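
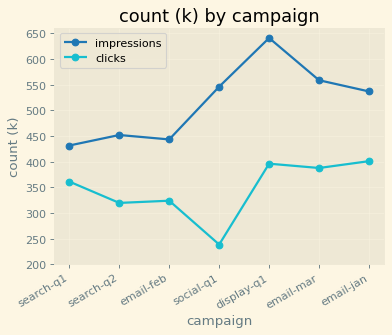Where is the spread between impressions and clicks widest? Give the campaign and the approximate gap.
social-q1: impressions ≈ 550, clicks ≈ 250 → gap ≈ 300. Next-largest (display-q1) is only ≈ 250.

social-q1, ≈ 300 k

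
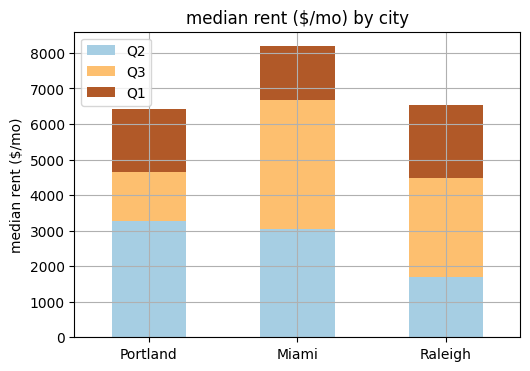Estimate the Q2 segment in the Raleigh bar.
Q2 top ≈ 2000, bottom ≈ 0; segment ≈ 2000.

≈ 2000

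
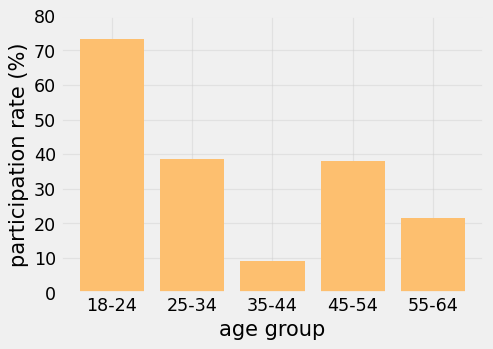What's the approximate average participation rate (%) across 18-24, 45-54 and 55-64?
≈ 43

(70 + 40 + 20) / 3 ≈ 43.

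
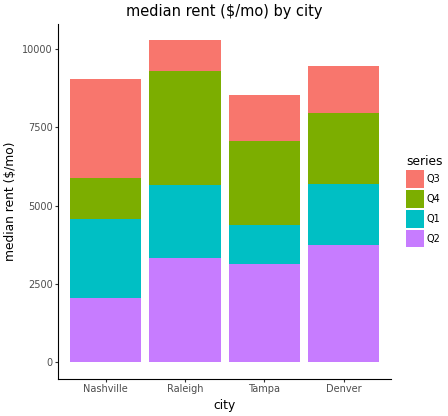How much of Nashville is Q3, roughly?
≈ 3000

Q3 top ≈ 9000, bottom ≈ 6000; segment ≈ 3000.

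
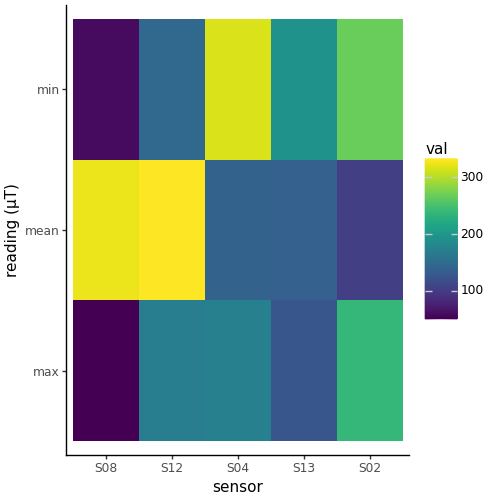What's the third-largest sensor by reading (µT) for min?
Top 4 for min: S04 ≈ 325, S02 ≈ 275, S13 ≈ 200, S12 ≈ 150.

S13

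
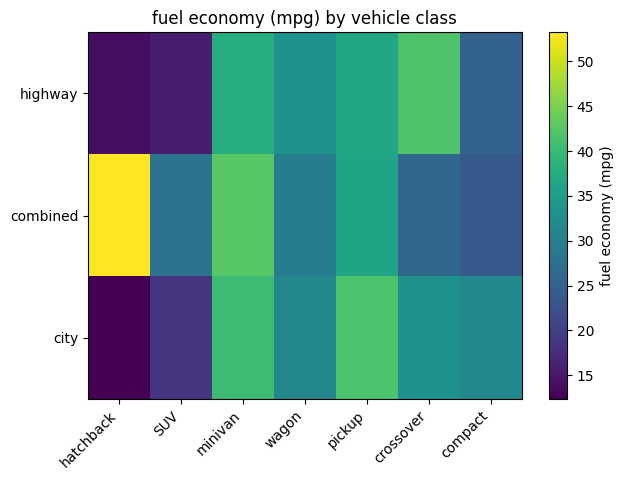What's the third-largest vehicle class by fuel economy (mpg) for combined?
pickup

Top 4 for combined: hatchback ≈ 55, minivan ≈ 45, pickup ≈ 35, wagon ≈ 30.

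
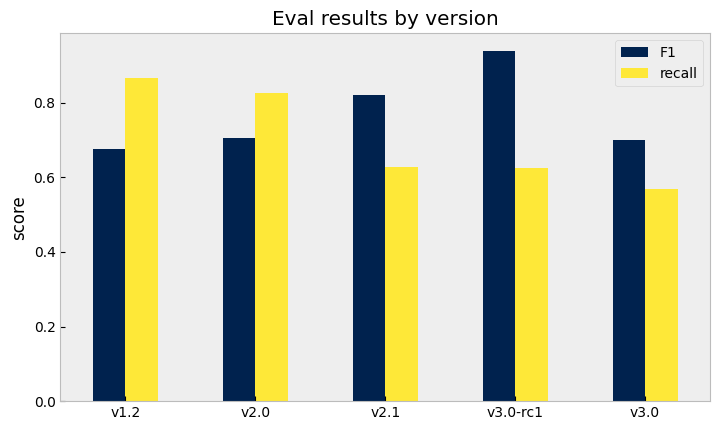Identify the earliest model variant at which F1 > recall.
v2.0: F1 ≈ 0.7 vs recall ≈ 0.8 (not yet); v2.1: F1 ≈ 0.8 vs recall ≈ 0.6 (first crossover).

v2.1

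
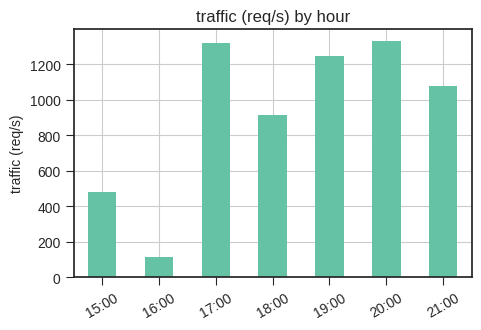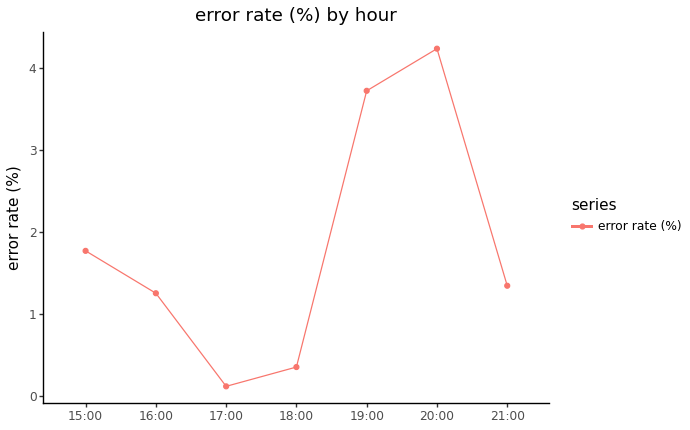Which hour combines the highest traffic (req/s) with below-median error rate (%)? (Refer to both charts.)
Chart 2 median error rate (%) ≈ 1.5; below-median hours: 16:00, 17:00, 18:00. Among those, 17:00 has the highest traffic (req/s) (≈ 1400).

17:00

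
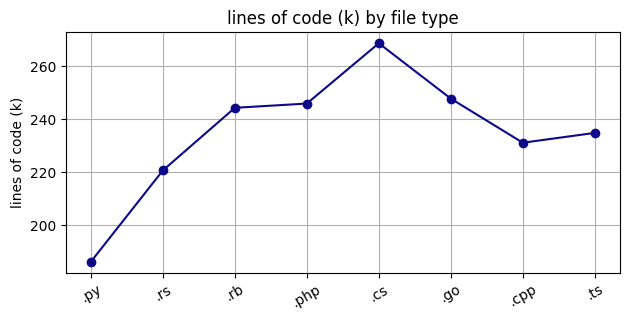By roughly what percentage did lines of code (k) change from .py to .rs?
≈ +15.8%

.py ≈ 190, .rs ≈ 220; (220 − 190) / 190 ≈ +15.8%.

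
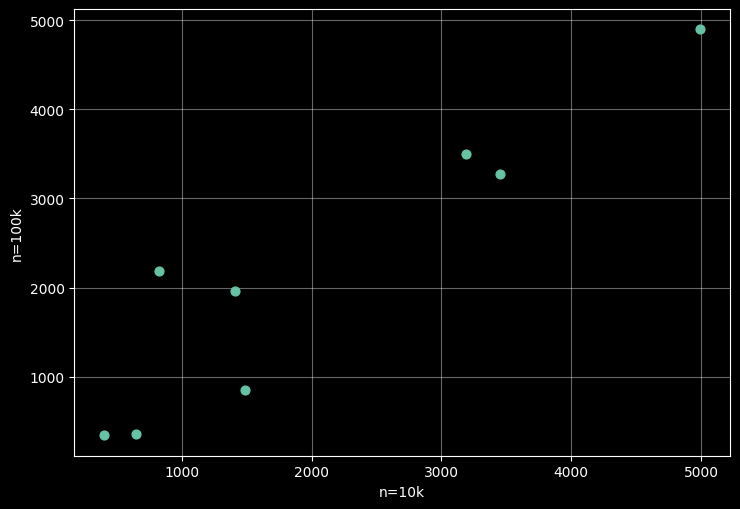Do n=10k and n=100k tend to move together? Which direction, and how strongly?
positive, strong

Points are positively correlated; strong (|r| ≈ 0.9).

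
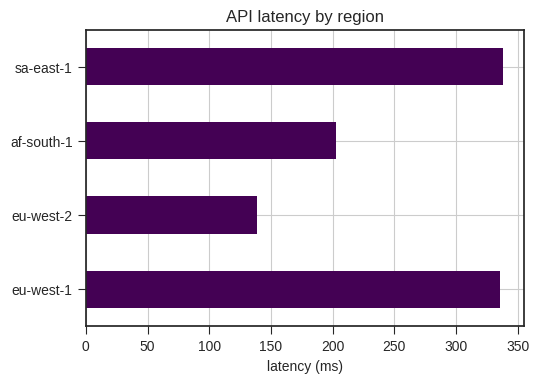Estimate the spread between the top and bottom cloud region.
Max sa-east-1 ≈ 350, min eu-west-2 ≈ 150; range ≈ 200.

≈ 200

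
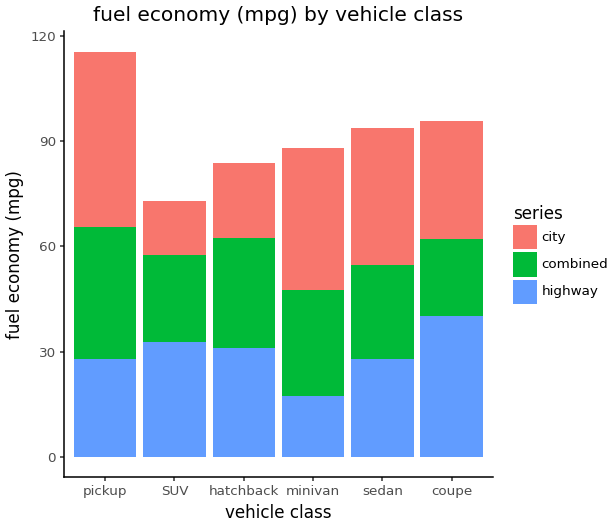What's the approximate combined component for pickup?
≈ 40

combined top ≈ 70, bottom ≈ 30; segment ≈ 40.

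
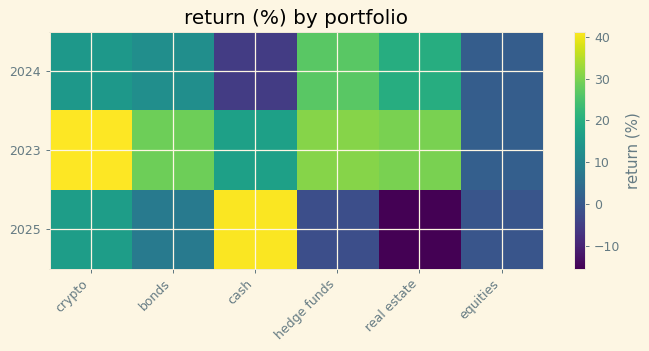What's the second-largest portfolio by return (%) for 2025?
crypto

Top 3 for 2025: cash ≈ 40, crypto ≈ 15, bonds ≈ 10.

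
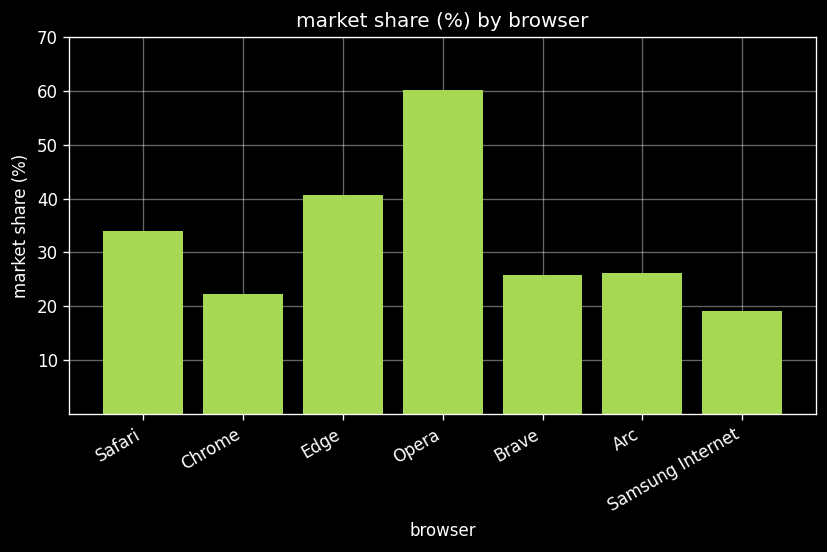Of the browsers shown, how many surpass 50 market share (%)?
1

Above 50: Opera.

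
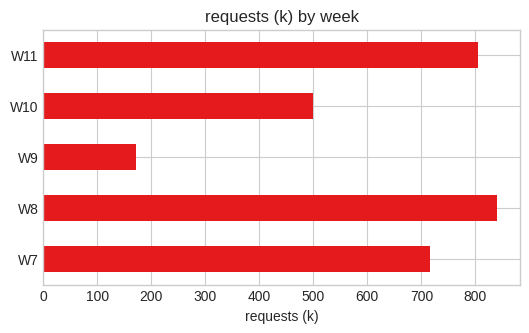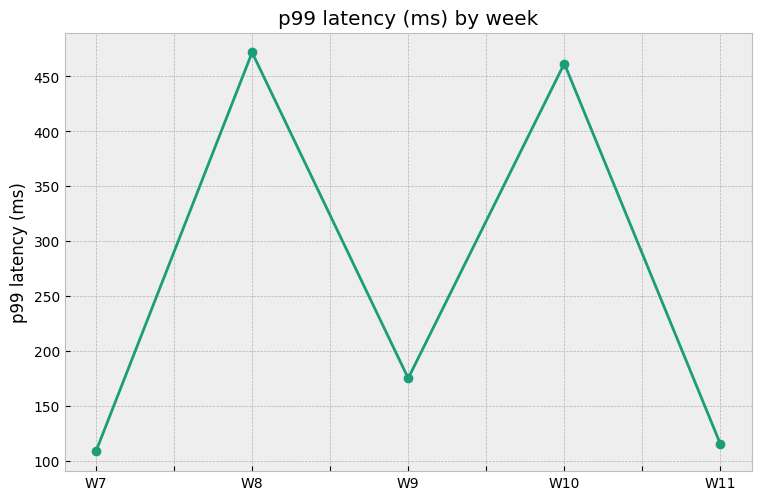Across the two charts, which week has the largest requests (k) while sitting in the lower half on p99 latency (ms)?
Chart 2 median p99 latency (ms) ≈ 150; below-median weeks: W7, W11. Among those, W11 has the highest requests (k) (≈ 800).

W11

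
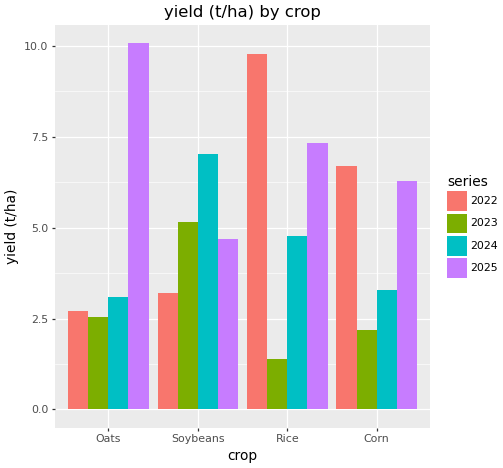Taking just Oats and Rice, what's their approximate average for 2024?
≈ 4

(3 + 5) / 2 ≈ 4.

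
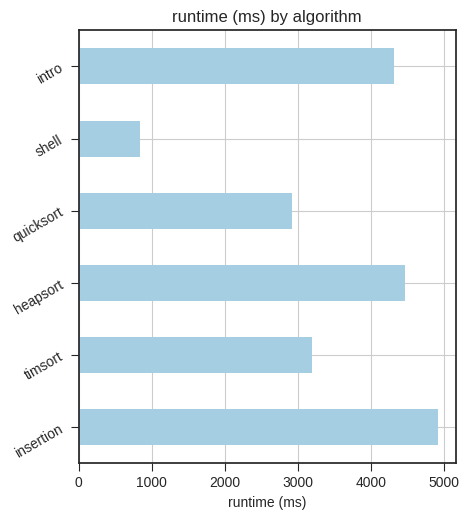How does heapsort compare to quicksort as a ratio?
heapsort ≈ 4500, quicksort ≈ 3000; 4500/3000 ≈ 1.5.

≈ 1.5×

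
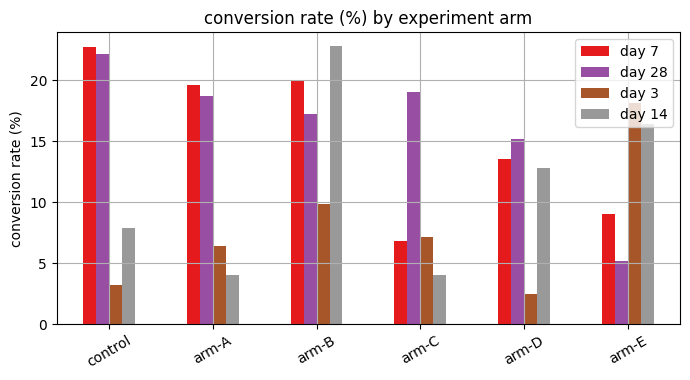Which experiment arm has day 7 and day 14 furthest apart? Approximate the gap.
arm-A, ≈ 16 %

arm-A: day 7 ≈ 20, day 14 ≈ 4 → gap ≈ 16. Next-largest (control) is only ≈ 14.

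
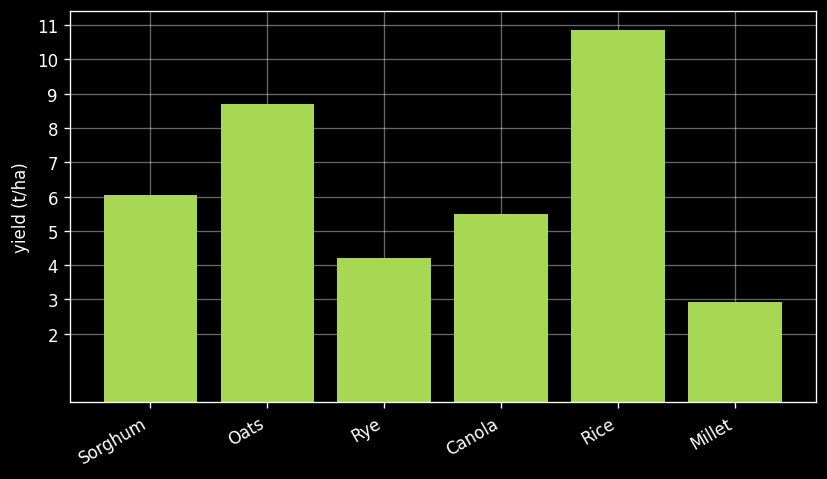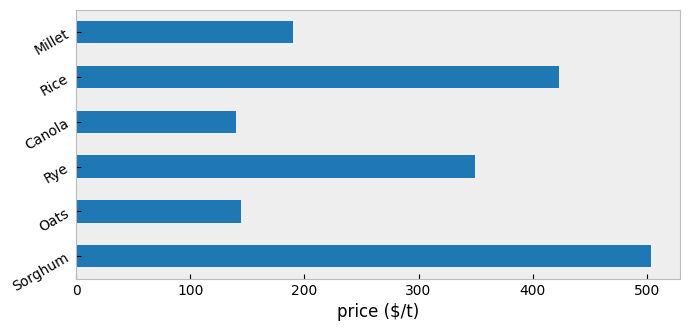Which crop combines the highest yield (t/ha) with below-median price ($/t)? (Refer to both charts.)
Chart 2 median price ($/t) ≈ 250; below-median crops: Oats, Canola, Millet. Among those, Oats has the highest yield (t/ha) (≈ 9).

Oats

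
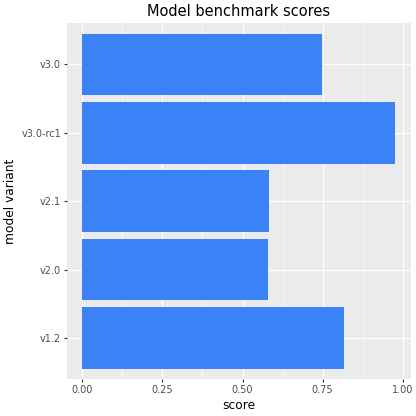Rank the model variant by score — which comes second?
v1.2

Top 3: v3.0-rc1 ≈ 1.0, v1.2 ≈ 0.8, v3.0 ≈ 0.7.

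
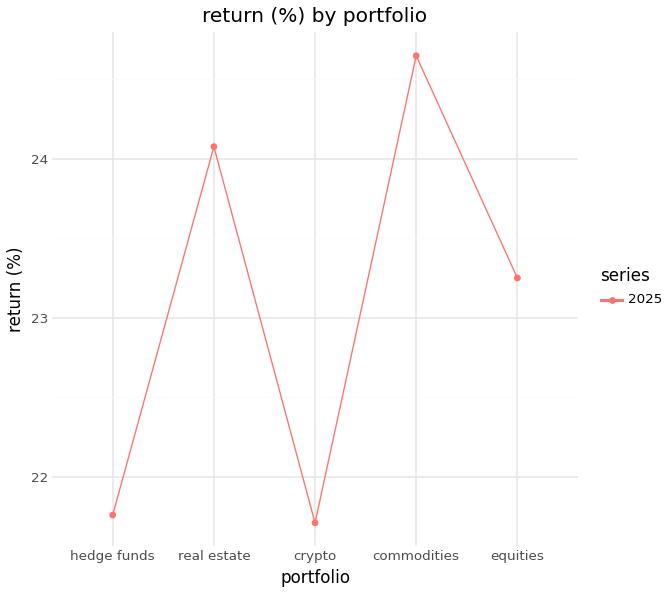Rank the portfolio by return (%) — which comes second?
Top 3: commodities ≈ 24.5, real estate ≈ 24.0, equities ≈ 23.0.

real estate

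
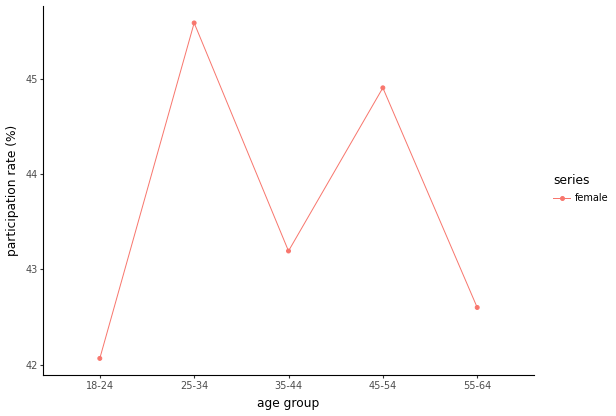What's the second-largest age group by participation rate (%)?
Top 3: 25-34 ≈ 45.5, 45-54 ≈ 45.0, 35-44 ≈ 43.0.

45-54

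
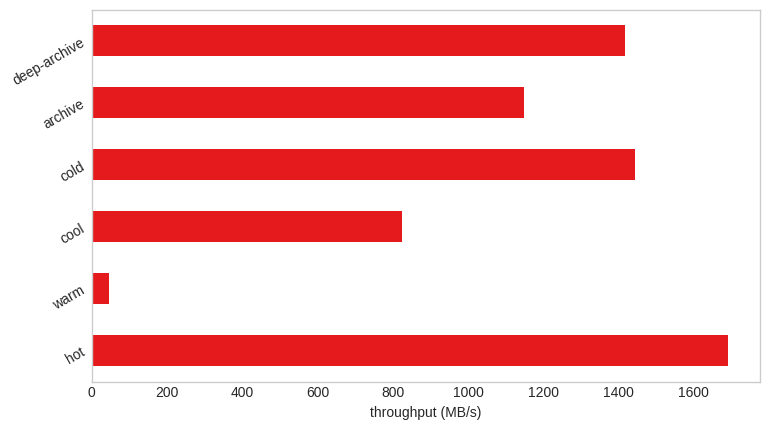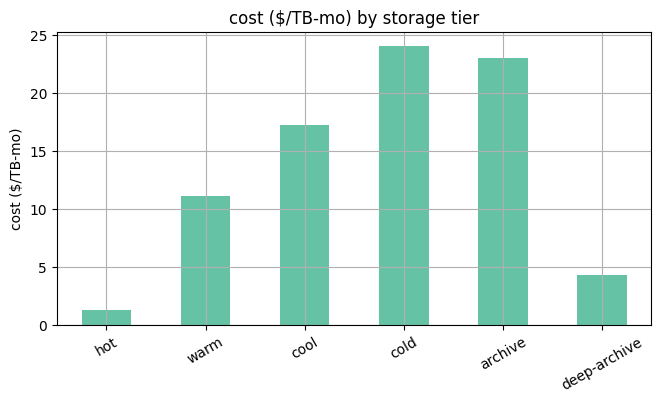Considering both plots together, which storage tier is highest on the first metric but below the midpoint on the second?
Chart 2 median cost ($/TB-mo) ≈ 15; below-median storage tiers: hot, warm, deep-archive. Among those, hot has the highest throughput (MB/s) (≈ 1600).

hot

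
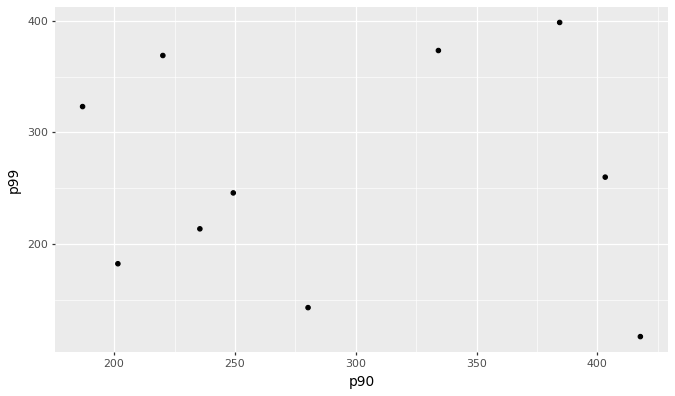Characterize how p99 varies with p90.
Points are roughly uncorrelated; weak (|r| ≈ 0.0).

no clear correlation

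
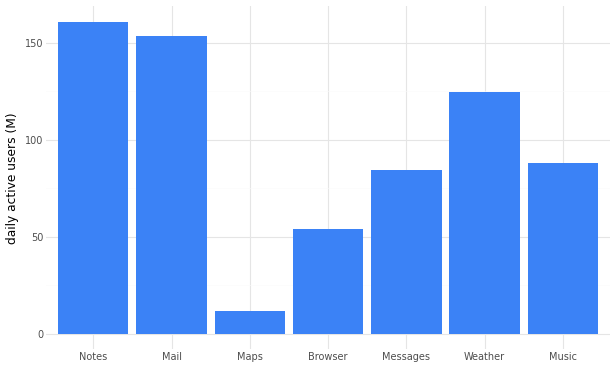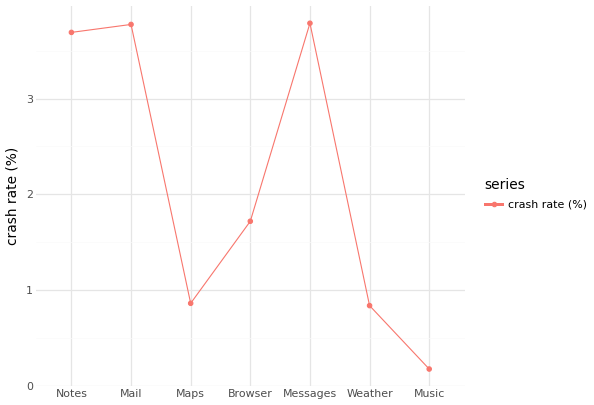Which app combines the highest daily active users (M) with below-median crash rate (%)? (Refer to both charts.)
Chart 2 median crash rate (%) ≈ 1.5; below-median apps: Maps, Weather, Music. Among those, Weather has the highest daily active users (M) (≈ 120).

Weather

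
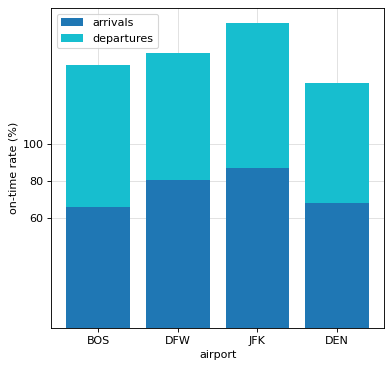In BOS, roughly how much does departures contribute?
departures top ≈ 140, bottom ≈ 60; segment ≈ 80.

≈ 80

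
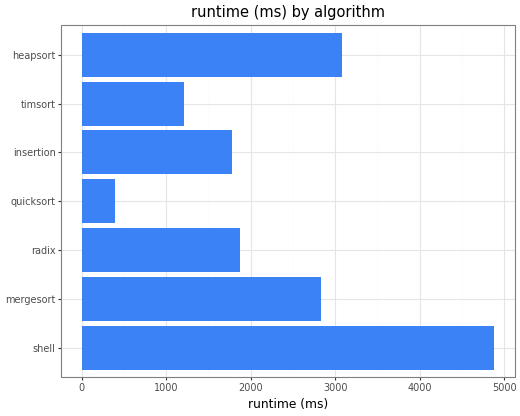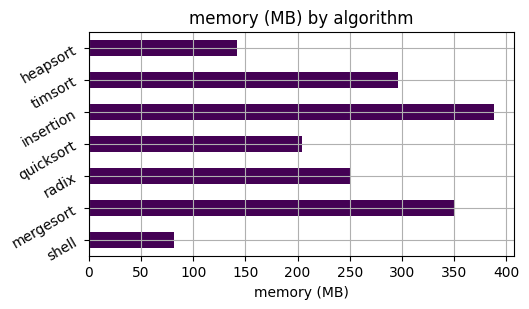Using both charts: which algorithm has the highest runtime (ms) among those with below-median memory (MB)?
Chart 2 median memory (MB) ≈ 250; below-median algorithms: shell, quicksort, heapsort. Among those, shell has the highest runtime (ms) (≈ 5000).

shell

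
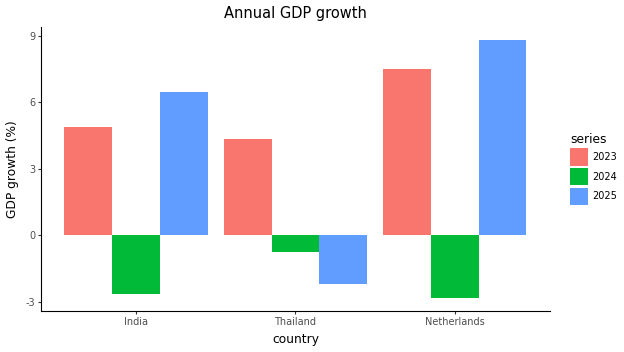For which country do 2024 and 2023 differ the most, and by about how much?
Netherlands, ≈ 10 %

Netherlands: 2024 ≈ -3, 2023 ≈ 7 → gap ≈ 10. Next-largest (India) is only ≈ 8.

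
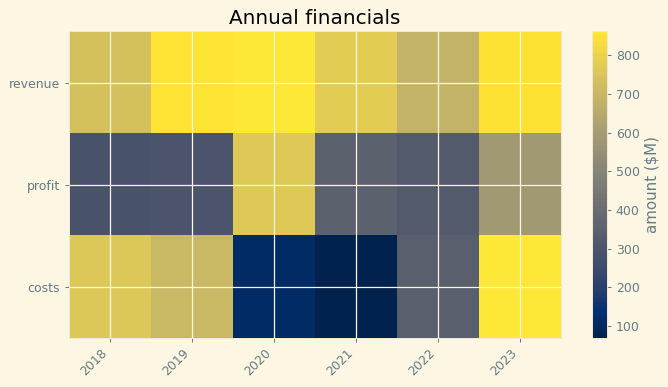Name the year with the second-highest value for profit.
2023

Top 3 for profit: 2020 ≈ 800, 2023 ≈ 600, 2021 ≈ 400.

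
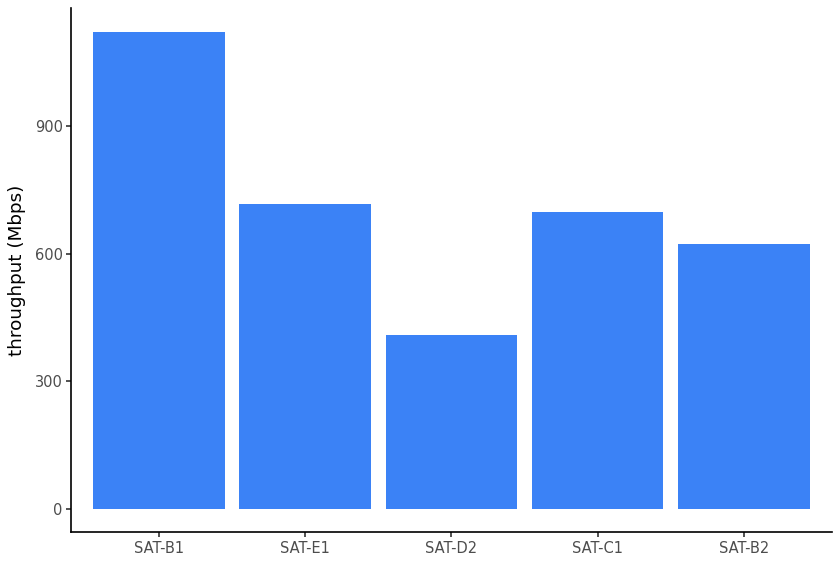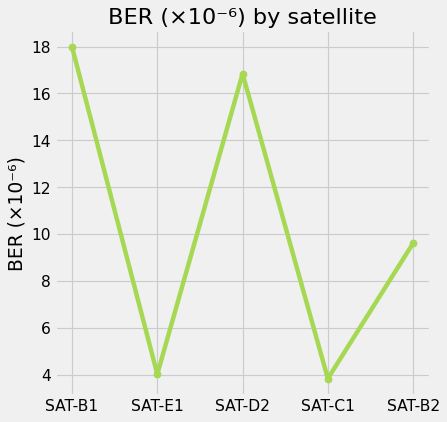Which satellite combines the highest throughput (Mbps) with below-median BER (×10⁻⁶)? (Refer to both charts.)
SAT-E1

Chart 2 median BER (×10⁻⁶) ≈ 10; below-median satellites: SAT-E1, SAT-C1. Among those, SAT-E1 has the highest throughput (Mbps) (≈ 800).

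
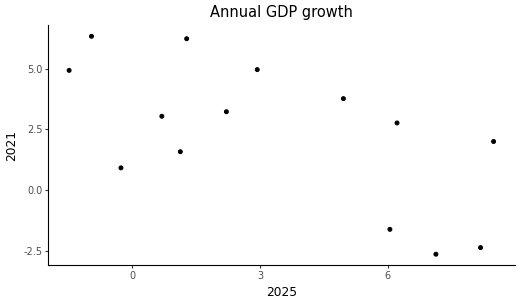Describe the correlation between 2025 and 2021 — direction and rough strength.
negative, moderate

Points are negatively correlated; moderate (|r| ≈ 0.6).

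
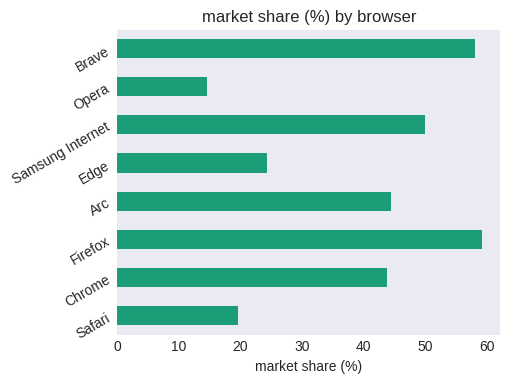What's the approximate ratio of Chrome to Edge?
Chrome ≈ 45, Edge ≈ 25; 45/25 ≈ 1.8.

≈ 1.8×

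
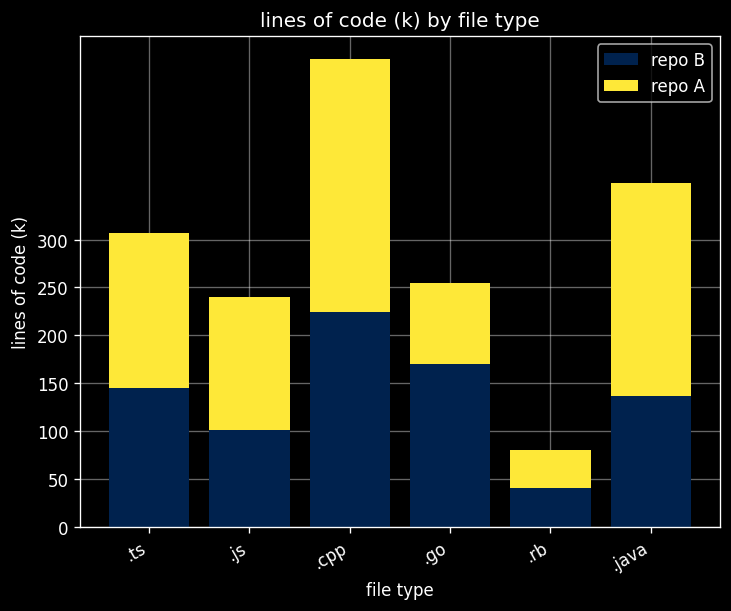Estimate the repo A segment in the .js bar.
≈ 150

repo A top ≈ 250, bottom ≈ 100; segment ≈ 150.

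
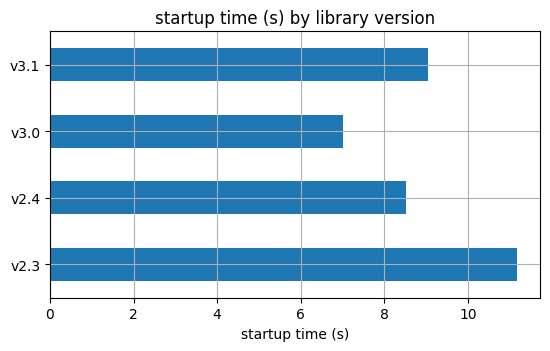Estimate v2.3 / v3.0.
≈ 1.57×

v2.3 ≈ 11, v3.0 ≈ 7; 11/7 ≈ 1.57.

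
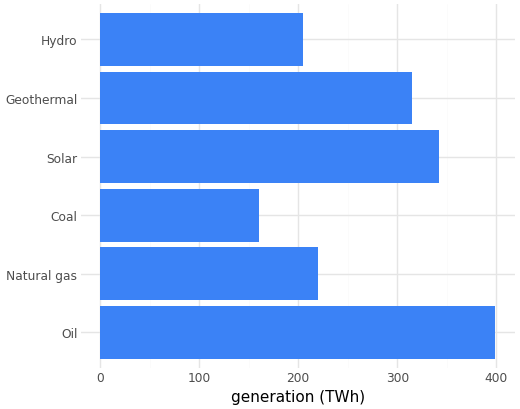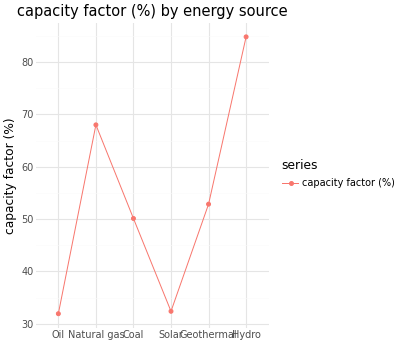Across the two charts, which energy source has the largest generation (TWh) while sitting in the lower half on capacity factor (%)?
Chart 2 median capacity factor (%) ≈ 50; below-median energy sources: Oil, Coal, Solar. Among those, Oil has the highest generation (TWh) (≈ 400).

Oil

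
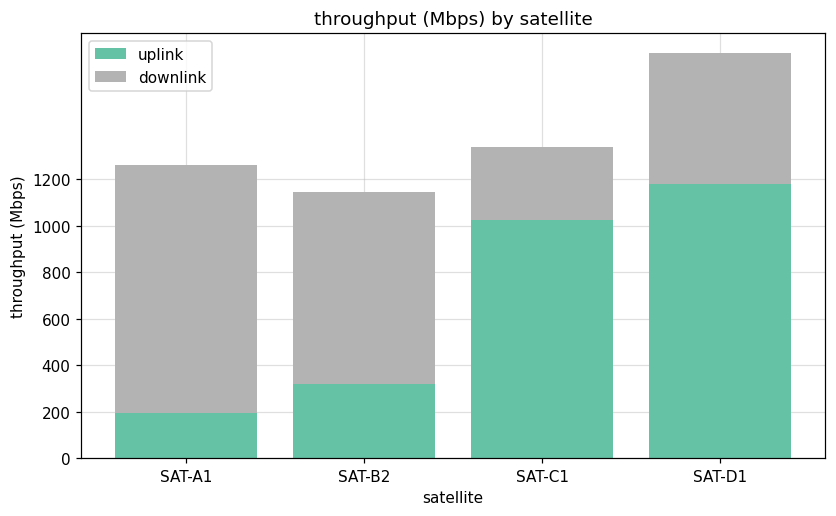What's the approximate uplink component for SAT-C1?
uplink top ≈ 1000, bottom ≈ 0; segment ≈ 1000.

≈ 1000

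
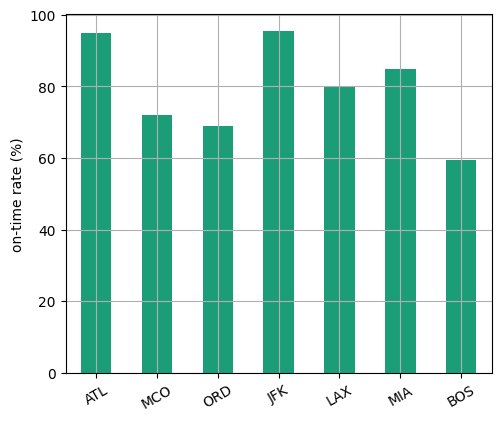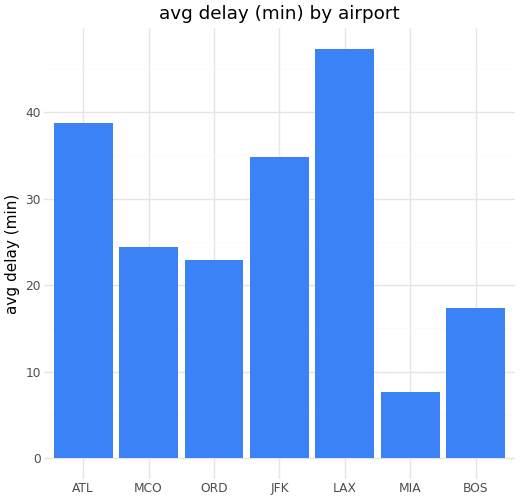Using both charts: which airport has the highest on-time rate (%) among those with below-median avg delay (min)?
MIA

Chart 2 median avg delay (min) ≈ 25; below-median airports: ORD, MIA, BOS. Among those, MIA has the highest on-time rate (%) (≈ 80).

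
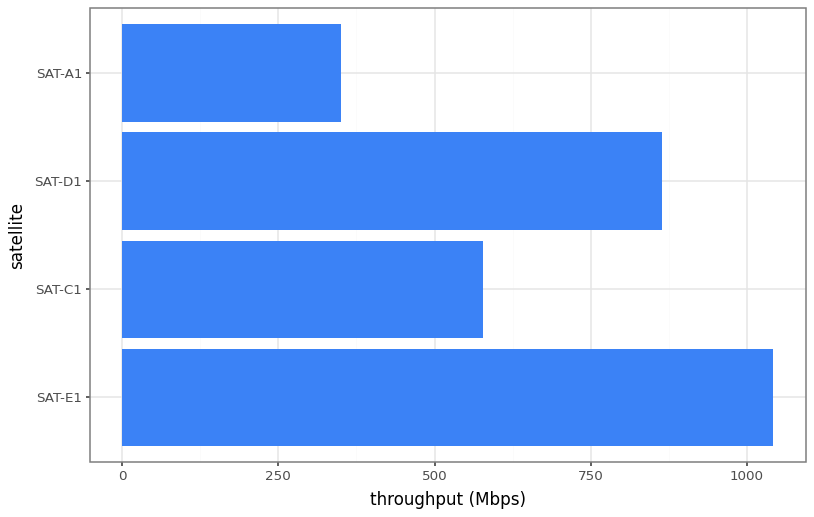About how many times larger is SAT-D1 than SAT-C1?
≈ 1.5×

SAT-D1 ≈ 900, SAT-C1 ≈ 600; 900/600 ≈ 1.5.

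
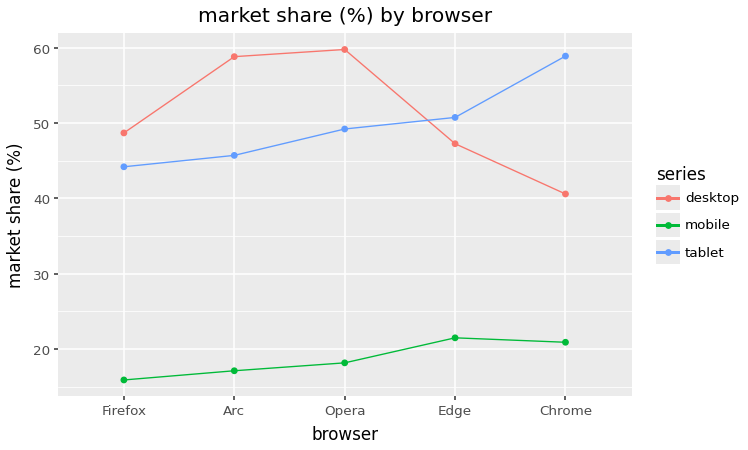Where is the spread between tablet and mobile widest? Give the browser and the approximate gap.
Chrome: tablet ≈ 60, mobile ≈ 20 → gap ≈ 40. Next-largest (Opera) is only ≈ 30.

Chrome, ≈ 40 %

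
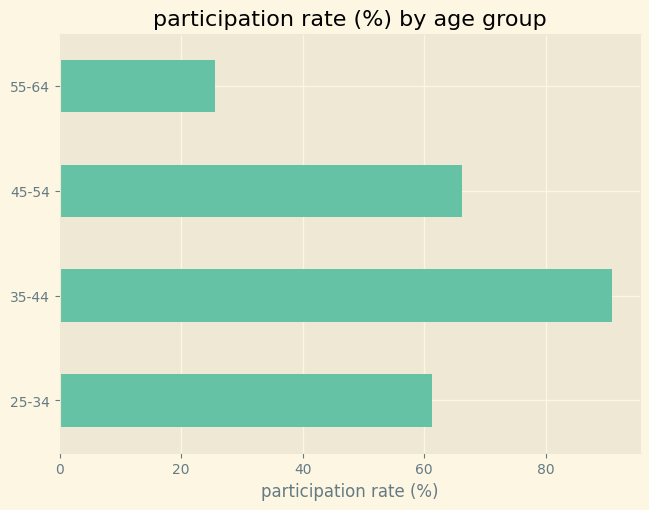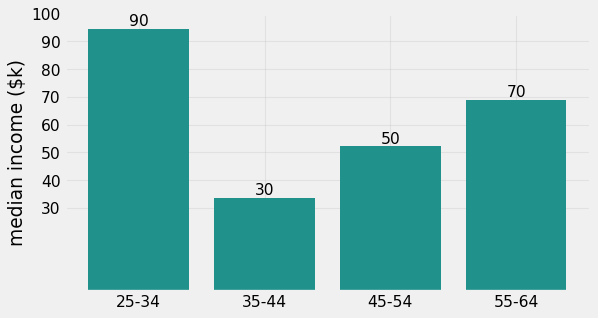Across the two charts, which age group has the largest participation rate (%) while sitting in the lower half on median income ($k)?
Chart 2 median median income ($k) ≈ 60; below-median age groups: 35-44, 45-54. Among those, 35-44 has the highest participation rate (%) (≈ 90).

35-44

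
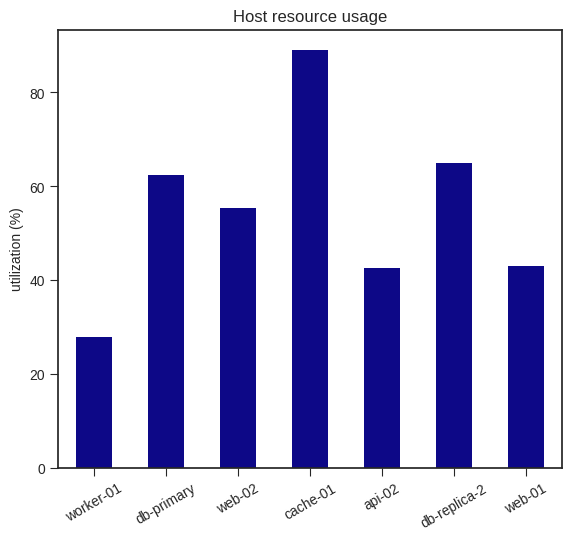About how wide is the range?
Max cache-01 ≈ 90, min worker-01 ≈ 30; range ≈ 60.

≈ 60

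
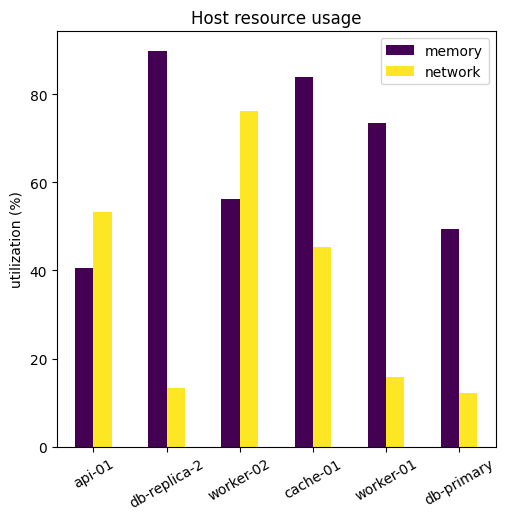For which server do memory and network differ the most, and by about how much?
db-replica-2: memory ≈ 90, network ≈ 10 → gap ≈ 80. Next-largest (worker-01) is only ≈ 50.

db-replica-2, ≈ 80 %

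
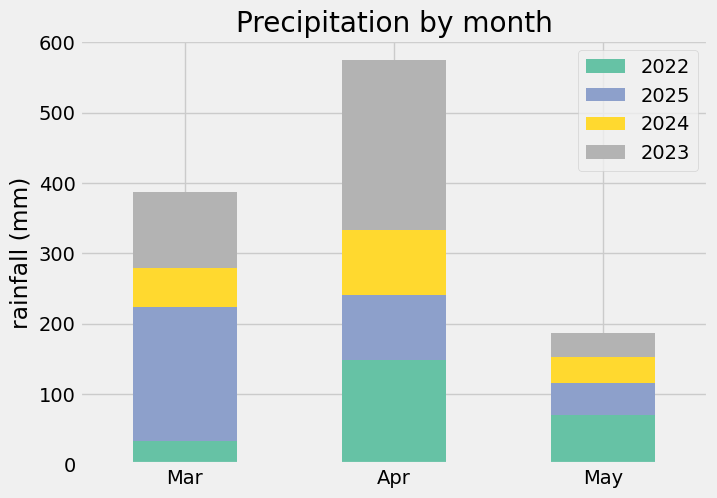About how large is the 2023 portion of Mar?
2023 top ≈ 400, bottom ≈ 300; segment ≈ 100.

≈ 100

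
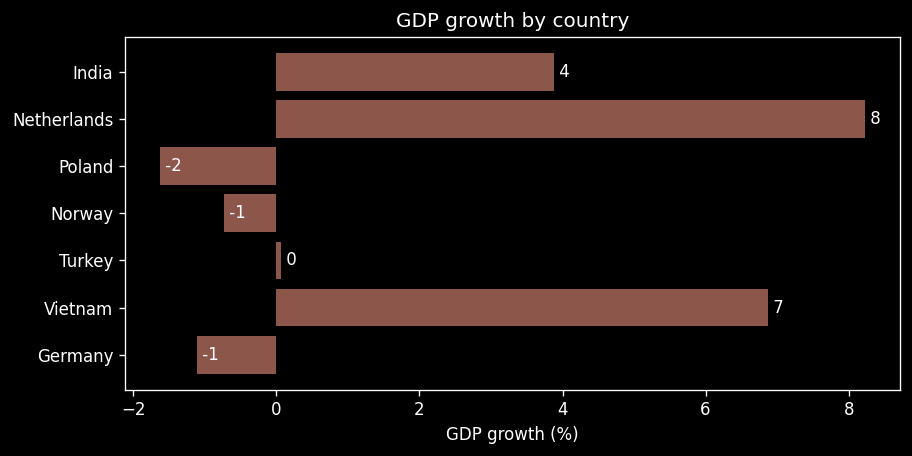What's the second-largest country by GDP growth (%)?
Vietnam

Top 3: Netherlands ≈ 8, Vietnam ≈ 7, India ≈ 4.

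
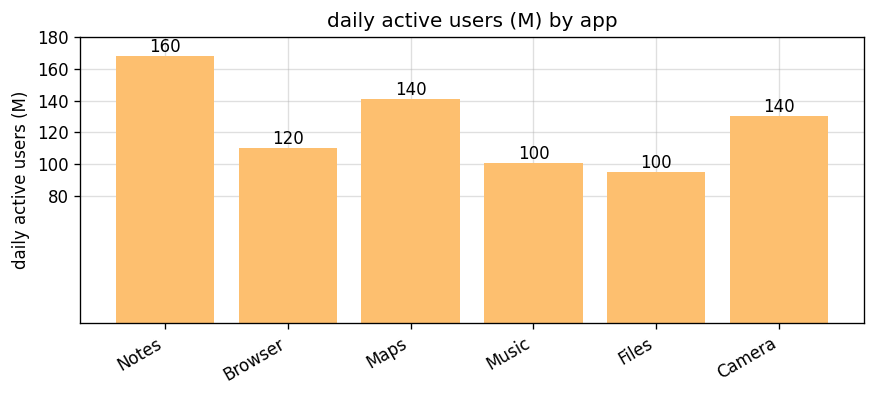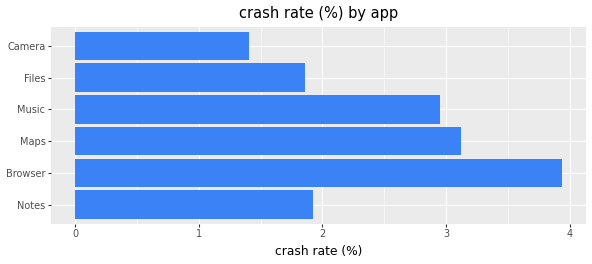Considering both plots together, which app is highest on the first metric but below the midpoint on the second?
Chart 2 median crash rate (%) ≈ 2.5; below-median apps: Notes, Files, Camera. Among those, Notes has the highest daily active users (M) (≈ 160).

Notes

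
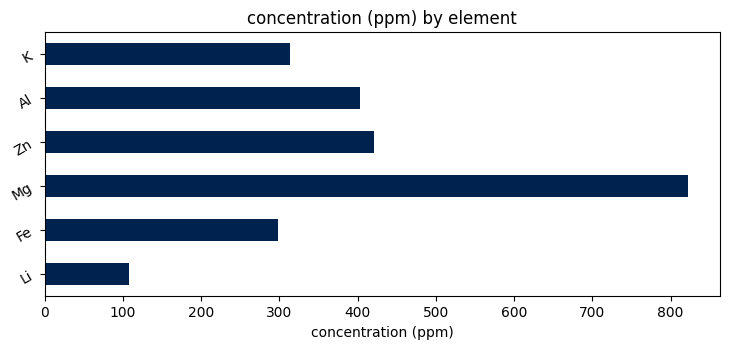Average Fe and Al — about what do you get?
≈ 350

(300 + 400) / 2 ≈ 350.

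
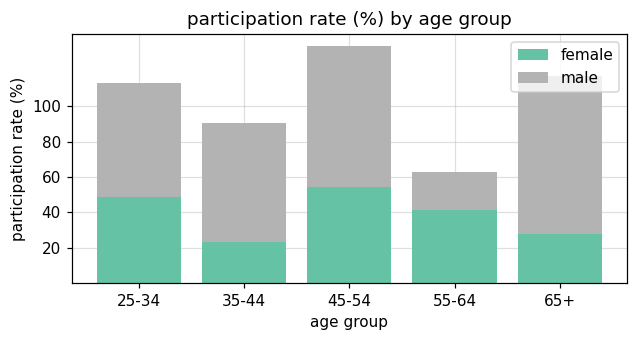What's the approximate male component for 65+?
≈ 100

male top ≈ 120, bottom ≈ 20; segment ≈ 100.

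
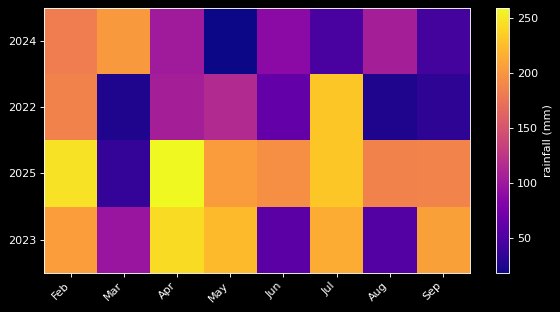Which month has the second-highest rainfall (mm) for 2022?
Feb

Top 3 for 2022: Jul ≈ 225, Feb ≈ 175, May ≈ 125.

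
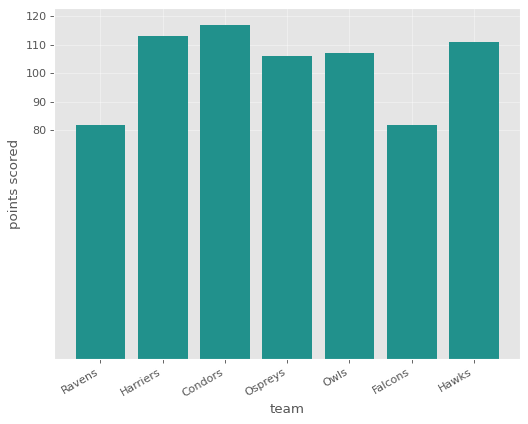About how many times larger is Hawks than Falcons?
≈ 1.38×

Hawks ≈ 110, Falcons ≈ 80; 110/80 ≈ 1.38.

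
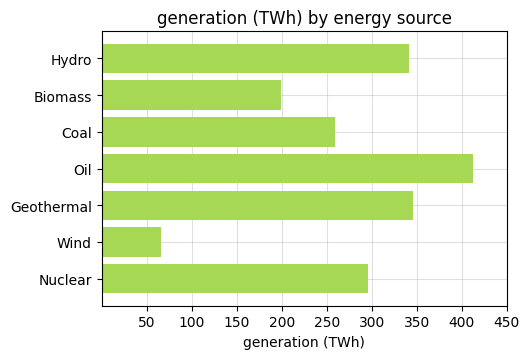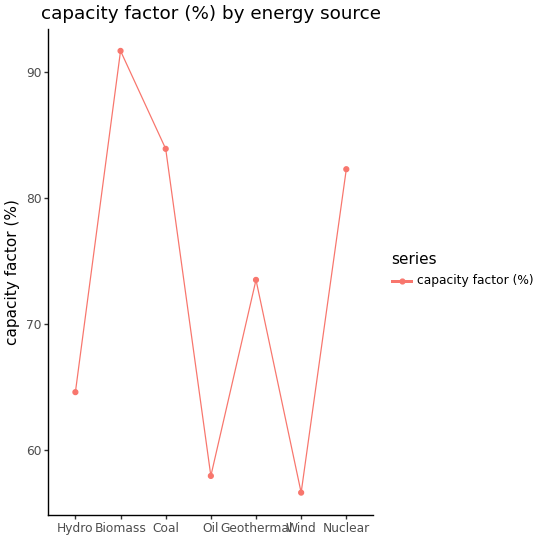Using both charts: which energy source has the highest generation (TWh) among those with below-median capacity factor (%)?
Oil

Chart 2 median capacity factor (%) ≈ 70; below-median energy sources: Hydro, Oil, Wind. Among those, Oil has the highest generation (TWh) (≈ 400).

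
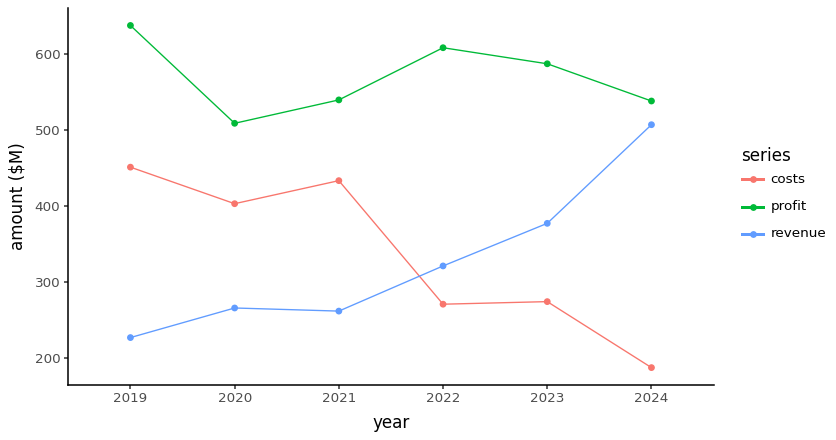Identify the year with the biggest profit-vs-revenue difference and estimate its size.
2019: profit ≈ 650, revenue ≈ 250 → gap ≈ 400. Next-largest (2022) is only ≈ 300.

2019, ≈ 400 $M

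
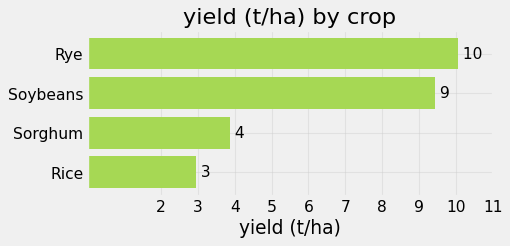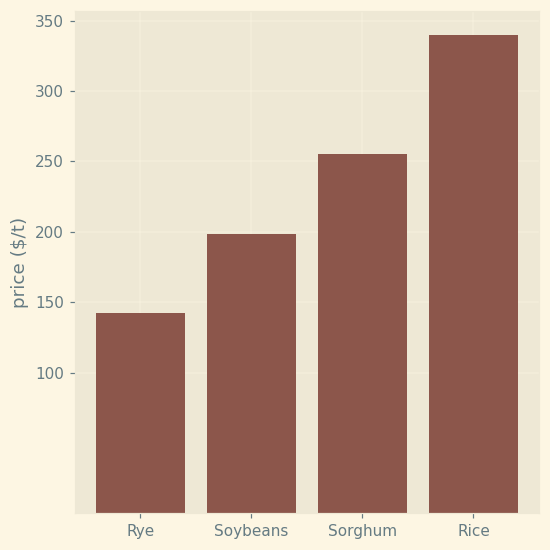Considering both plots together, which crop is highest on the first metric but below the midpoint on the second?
Chart 2 median price ($/t) ≈ 250; below-median crops: Rye, Soybeans. Among those, Rye has the highest yield (t/ha) (≈ 10).

Rye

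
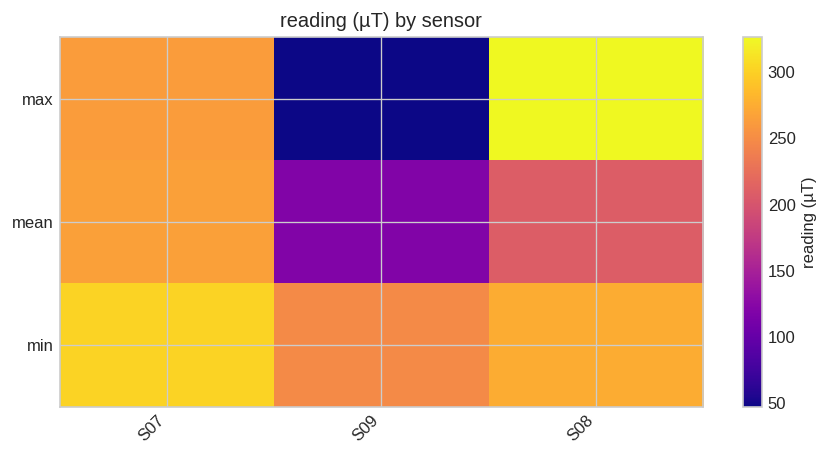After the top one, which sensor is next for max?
Top 3 for max: S08 ≈ 325, S07 ≈ 275, S09 ≈ 50.

S07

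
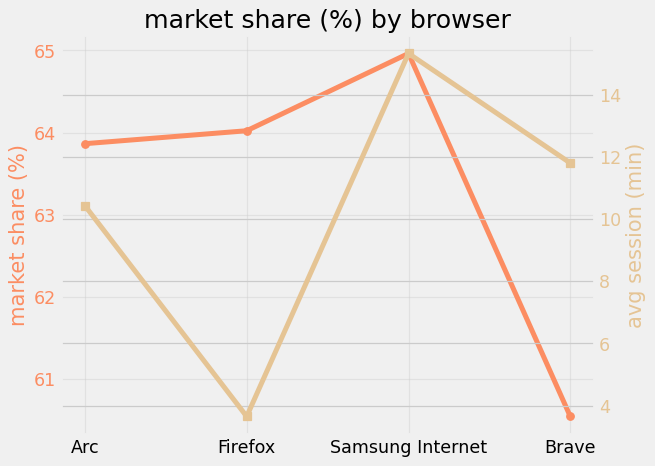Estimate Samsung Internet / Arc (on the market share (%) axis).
≈ 1.02×

Samsung Internet ≈ 65.0, Arc ≈ 64.0; 65.0/64.0 ≈ 1.02.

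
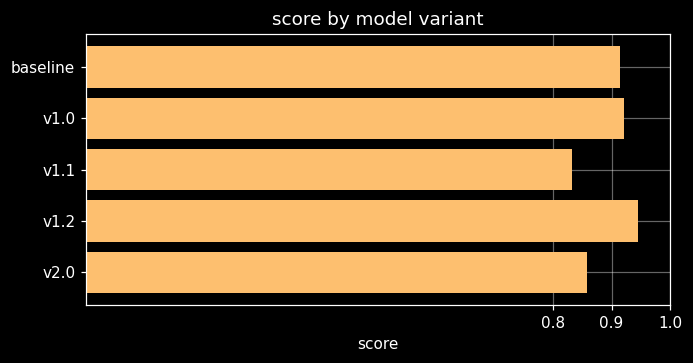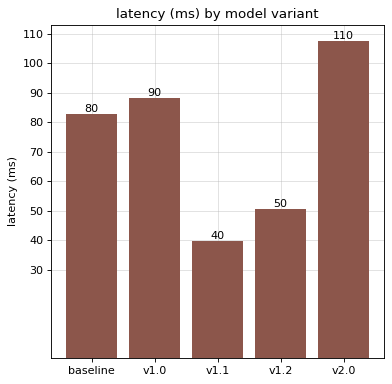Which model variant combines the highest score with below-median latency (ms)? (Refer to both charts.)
Chart 2 median latency (ms) ≈ 80; below-median model variants: v1.1, v1.2. Among those, v1.2 has the highest score (≈ 0.9).

v1.2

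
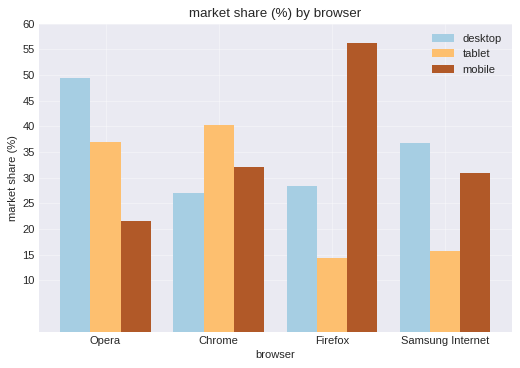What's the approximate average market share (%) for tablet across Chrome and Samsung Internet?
≈ 28

(40 + 15) / 2 ≈ 28.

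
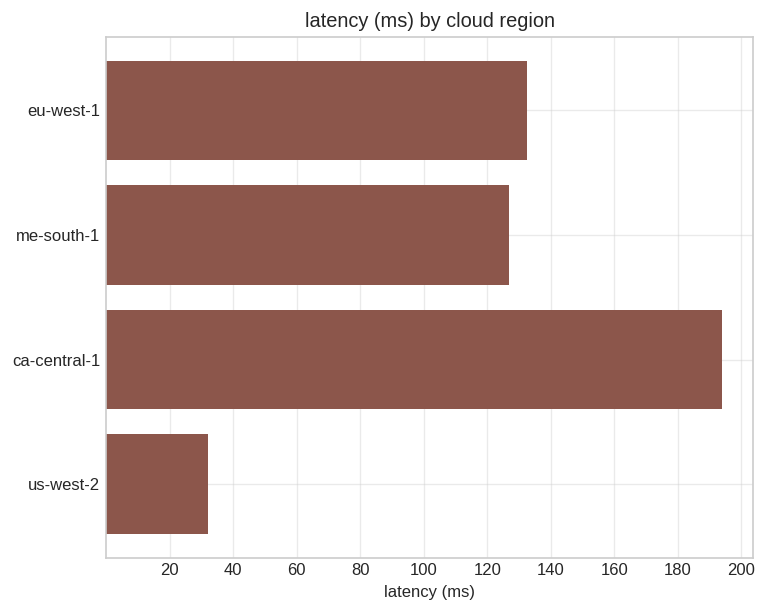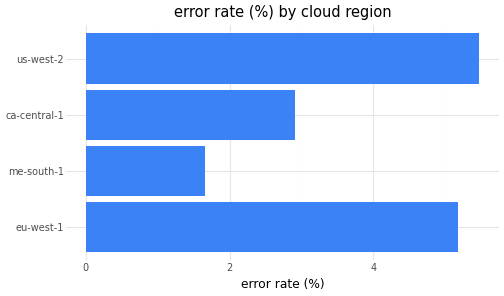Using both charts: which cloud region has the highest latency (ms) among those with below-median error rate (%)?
ca-central-1

Chart 2 median error rate (%) ≈ 4; below-median cloud regions: me-south-1, ca-central-1. Among those, ca-central-1 has the highest latency (ms) (≈ 200).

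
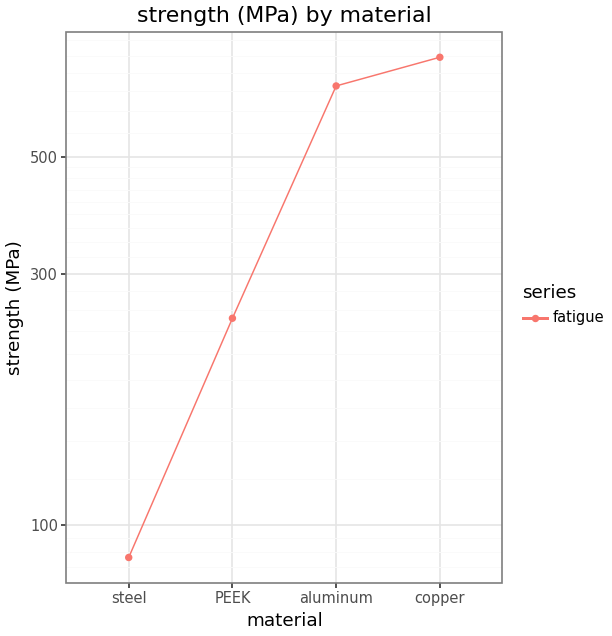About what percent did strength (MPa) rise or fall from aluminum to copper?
aluminum ≈ 700, copper ≈ 800; (800 − 700) / 700 ≈ +14.3%.

≈ +14.3%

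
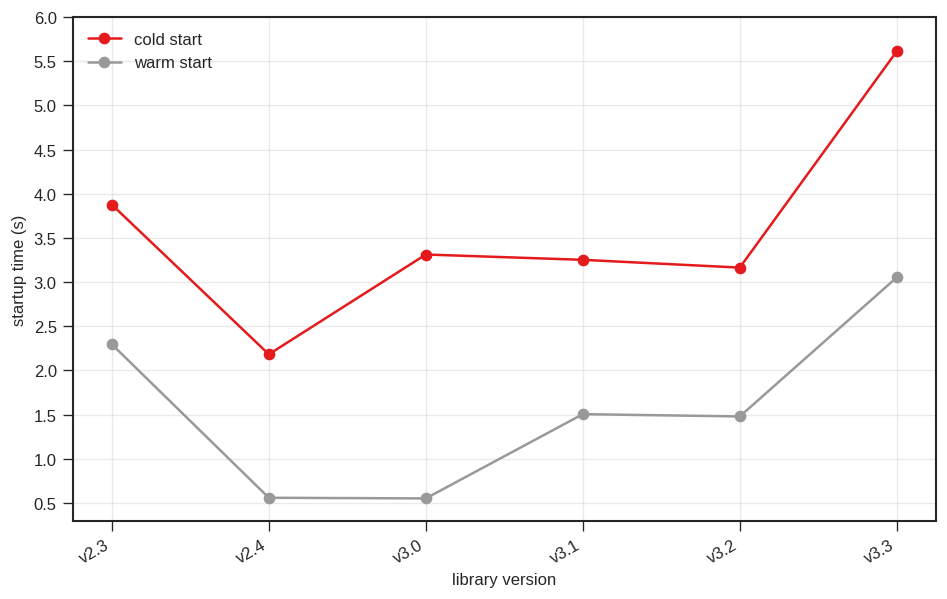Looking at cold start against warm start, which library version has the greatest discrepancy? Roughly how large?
v3.0: cold start ≈ 3.5, warm start ≈ 0.5 → gap ≈ 3.0. Next-largest (v3.3) is only ≈ 2.5.

v3.0, ≈ 3.0 s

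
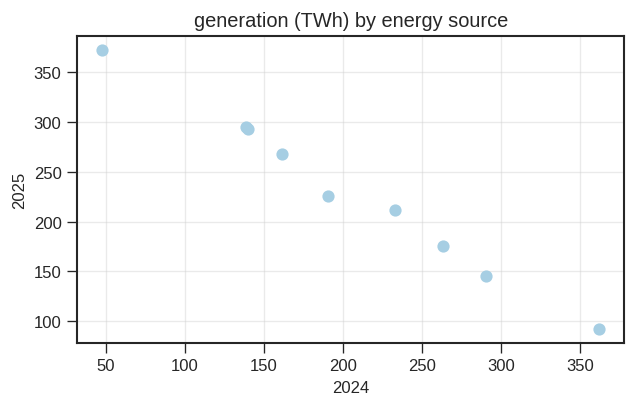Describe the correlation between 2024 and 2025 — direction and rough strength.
Points are negatively correlated; strong (|r| ≈ 1.0).

negative, strong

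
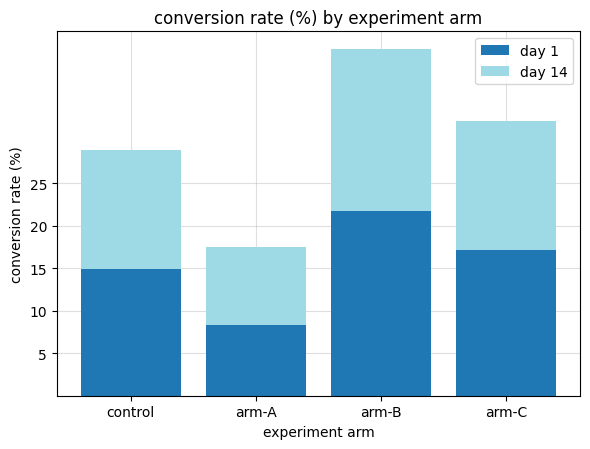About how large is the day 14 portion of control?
≈ 15

day 14 top ≈ 30, bottom ≈ 15; segment ≈ 15.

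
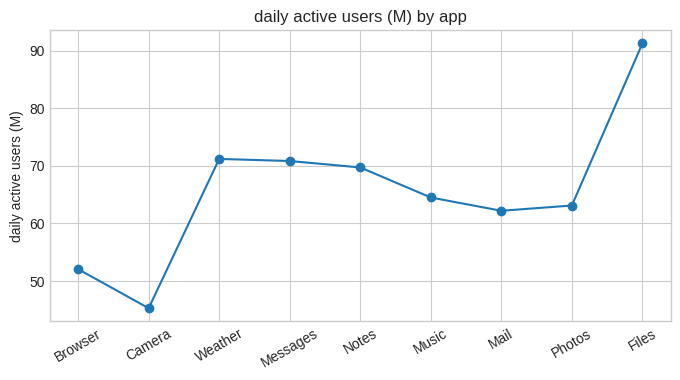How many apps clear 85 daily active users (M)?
1

Above 85: Files.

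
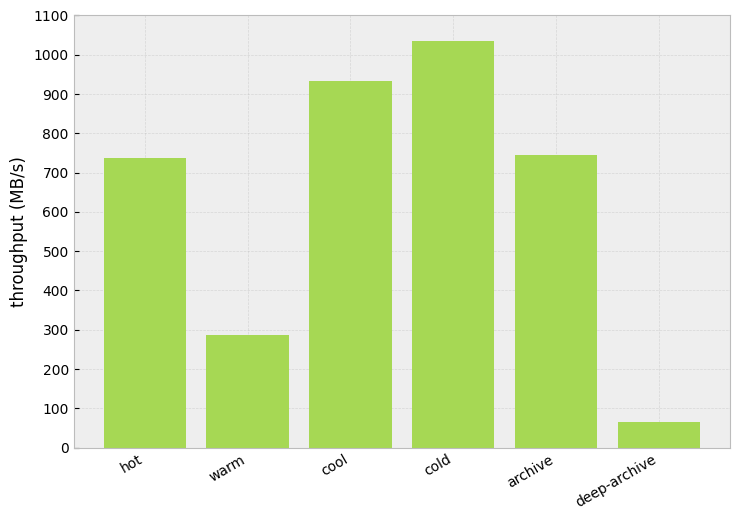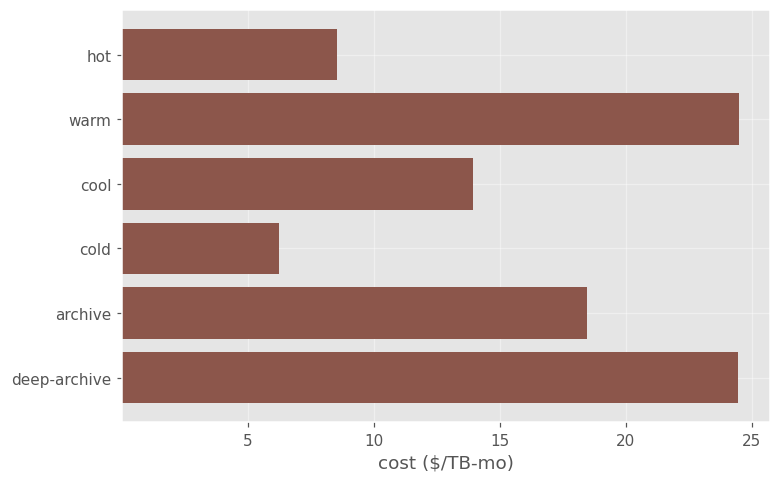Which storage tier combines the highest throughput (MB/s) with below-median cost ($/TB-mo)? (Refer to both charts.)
Chart 2 median cost ($/TB-mo) ≈ 15; below-median storage tiers: hot, cool, cold. Among those, cold has the highest throughput (MB/s) (≈ 1000).

cold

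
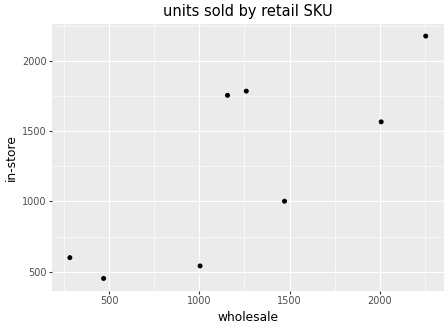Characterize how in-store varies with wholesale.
positive, strong

Points are positively correlated; strong (|r| ≈ 0.8).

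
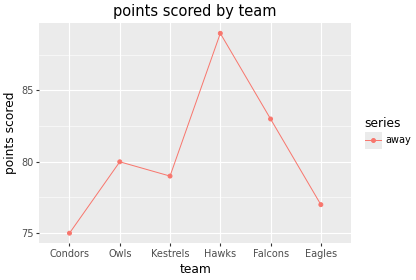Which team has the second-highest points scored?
Top 3: Hawks ≈ 88, Falcons ≈ 84, Owls ≈ 80.

Falcons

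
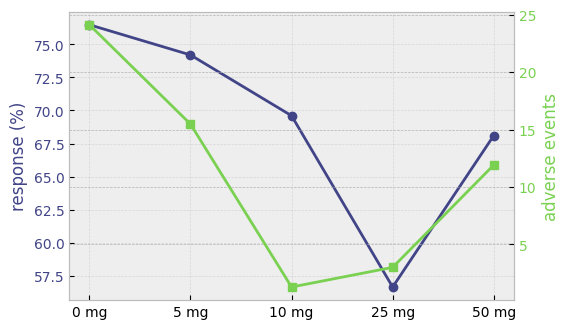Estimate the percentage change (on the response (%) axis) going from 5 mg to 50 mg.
5 mg ≈ 74, 50 mg ≈ 68; (68 − 74) / 74 ≈ -8.1%.

≈ -8.1%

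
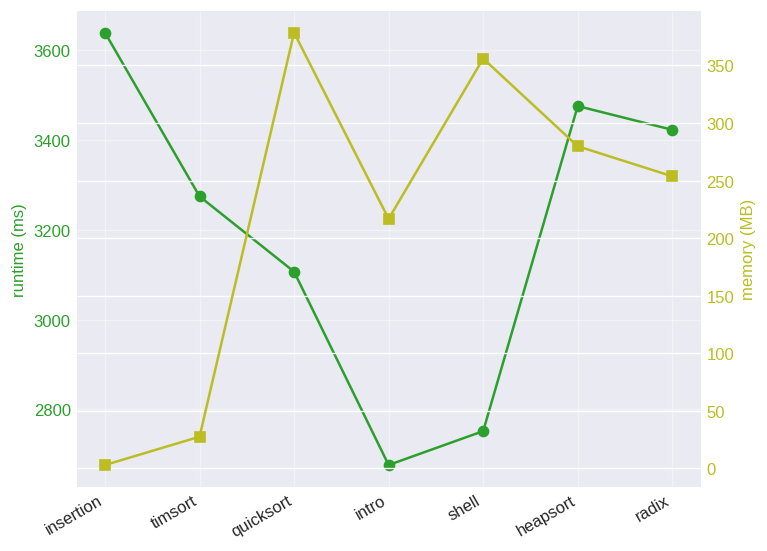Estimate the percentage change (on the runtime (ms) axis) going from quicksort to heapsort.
quicksort ≈ 3100, heapsort ≈ 3500; (3500 − 3100) / 3100 ≈ +12.9%.

≈ +12.9%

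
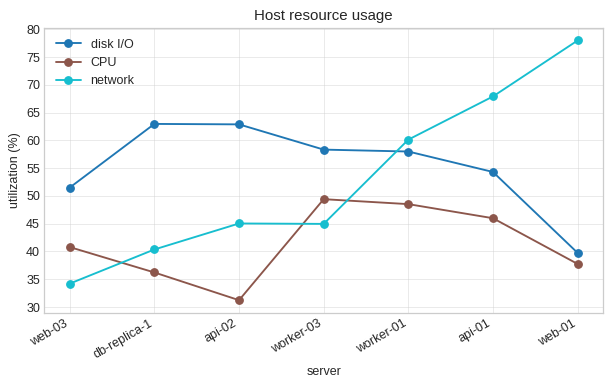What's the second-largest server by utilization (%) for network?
api-01

Top 3 for network: web-01 ≈ 80, api-01 ≈ 70, worker-01 ≈ 60.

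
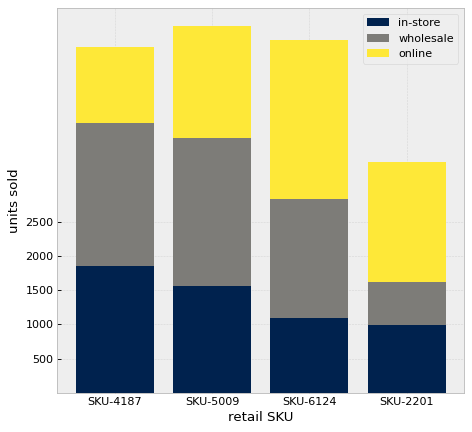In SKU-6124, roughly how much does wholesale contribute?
wholesale top ≈ 3000, bottom ≈ 1000; segment ≈ 2000.

≈ 2000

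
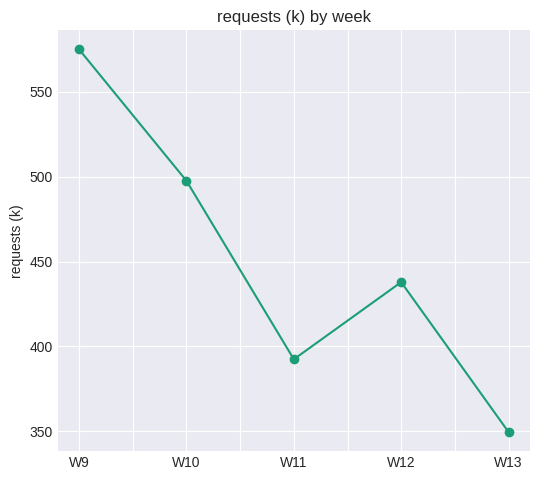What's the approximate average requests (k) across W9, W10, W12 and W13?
(580 + 500 + 440 + 340) / 4 ≈ 465.

≈ 465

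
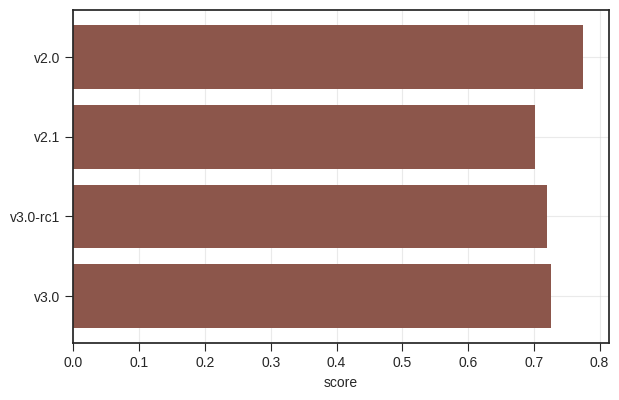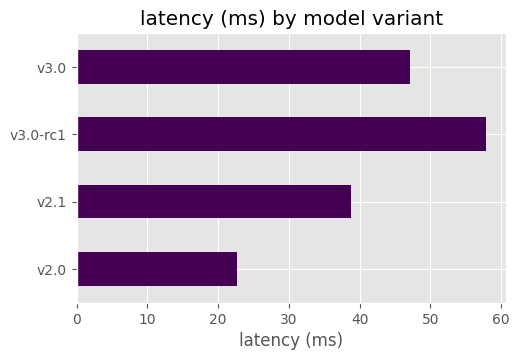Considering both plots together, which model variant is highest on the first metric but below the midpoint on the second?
Chart 2 median latency (ms) ≈ 40; below-median model variants: v2.0, v2.1. Among those, v2.0 has the highest score (≈ 0.8).

v2.0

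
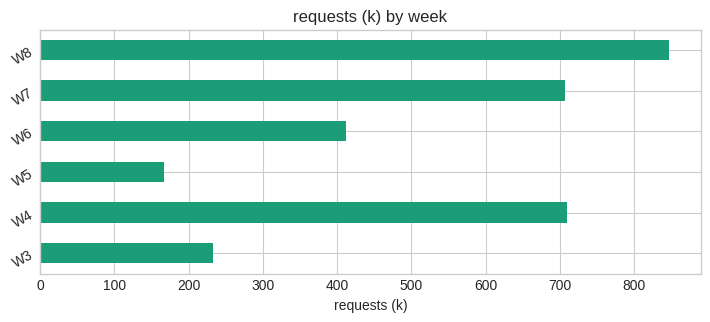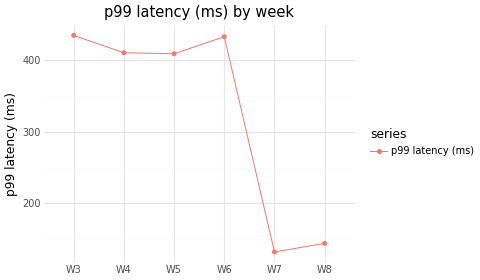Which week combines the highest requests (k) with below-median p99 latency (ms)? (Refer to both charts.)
Chart 2 median p99 latency (ms) ≈ 400; below-median weeks: W5, W7, W8. Among those, W8 has the highest requests (k) (≈ 800).

W8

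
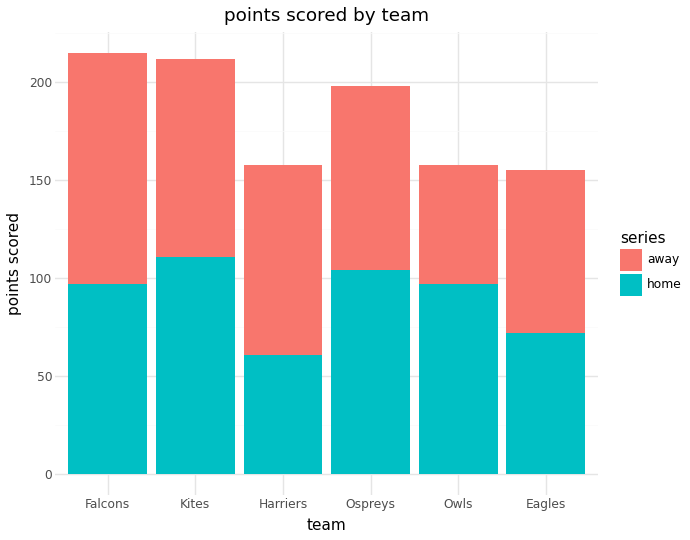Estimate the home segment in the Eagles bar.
≈ 80

home top ≈ 80, bottom ≈ 0; segment ≈ 80.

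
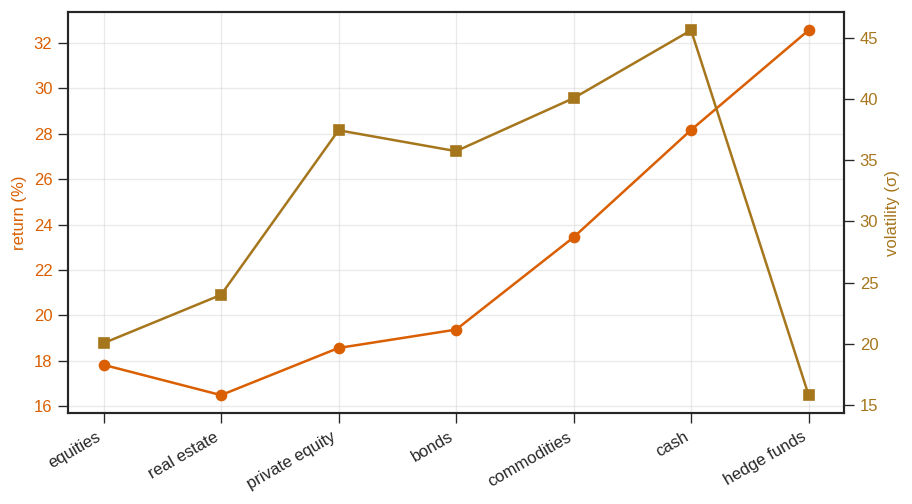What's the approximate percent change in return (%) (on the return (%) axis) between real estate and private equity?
≈ +12.5%

real estate ≈ 16, private equity ≈ 18; (18 − 16) / 16 ≈ +12.5%.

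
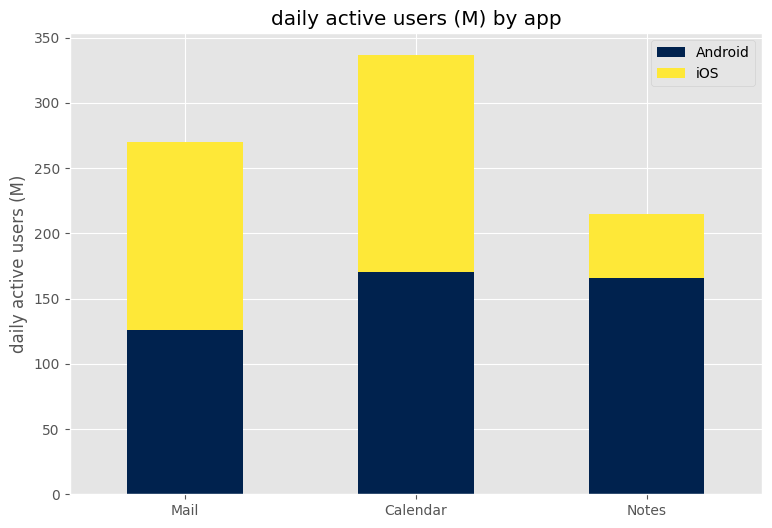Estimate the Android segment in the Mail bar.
≈ 150

Android top ≈ 150, bottom ≈ 0; segment ≈ 150.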